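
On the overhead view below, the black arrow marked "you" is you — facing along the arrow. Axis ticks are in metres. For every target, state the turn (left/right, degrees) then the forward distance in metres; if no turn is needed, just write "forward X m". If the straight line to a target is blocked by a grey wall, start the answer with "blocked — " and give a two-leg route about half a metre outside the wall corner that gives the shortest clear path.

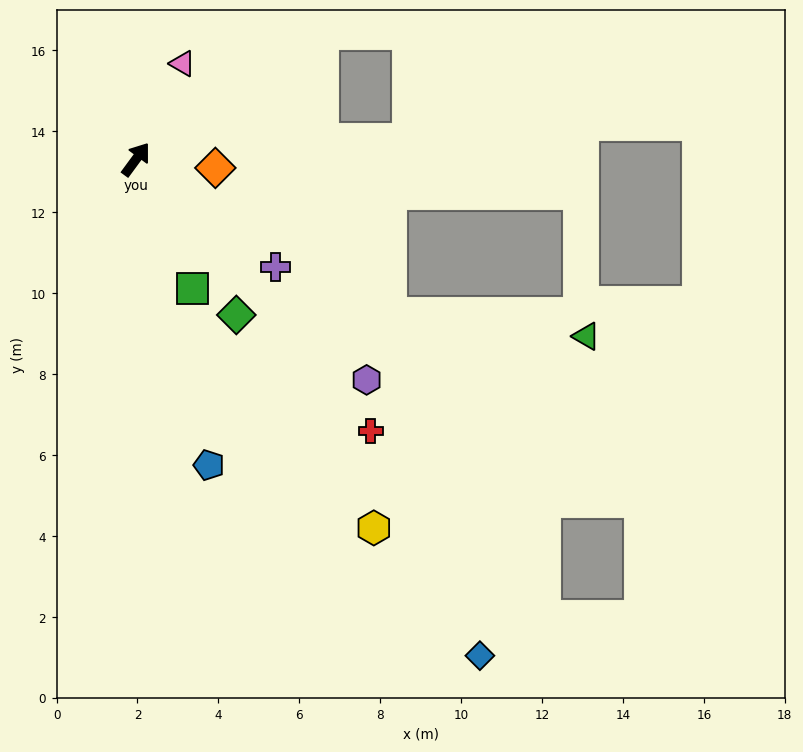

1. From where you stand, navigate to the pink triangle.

turn left 10°, forward 2.6 m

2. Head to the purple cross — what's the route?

turn right 91°, forward 4.4 m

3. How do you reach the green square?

turn right 120°, forward 3.5 m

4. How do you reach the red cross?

turn right 103°, forward 8.9 m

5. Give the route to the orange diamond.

turn right 60°, forward 2.0 m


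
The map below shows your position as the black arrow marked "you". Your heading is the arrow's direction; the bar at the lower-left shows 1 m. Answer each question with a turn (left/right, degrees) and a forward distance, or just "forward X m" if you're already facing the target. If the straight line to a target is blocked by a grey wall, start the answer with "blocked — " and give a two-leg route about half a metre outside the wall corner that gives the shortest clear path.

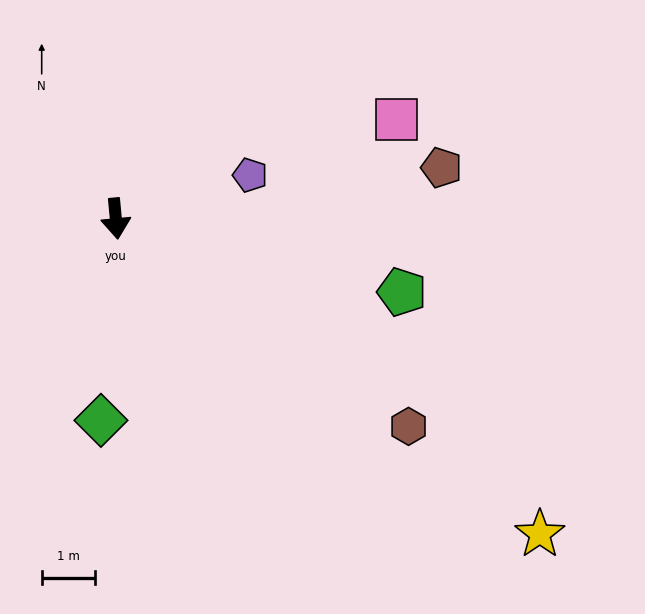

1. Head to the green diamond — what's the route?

turn right 10°, forward 3.8 m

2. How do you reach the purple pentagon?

turn left 103°, forward 2.6 m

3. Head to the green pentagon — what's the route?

turn left 70°, forward 5.5 m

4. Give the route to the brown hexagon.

turn left 49°, forward 6.7 m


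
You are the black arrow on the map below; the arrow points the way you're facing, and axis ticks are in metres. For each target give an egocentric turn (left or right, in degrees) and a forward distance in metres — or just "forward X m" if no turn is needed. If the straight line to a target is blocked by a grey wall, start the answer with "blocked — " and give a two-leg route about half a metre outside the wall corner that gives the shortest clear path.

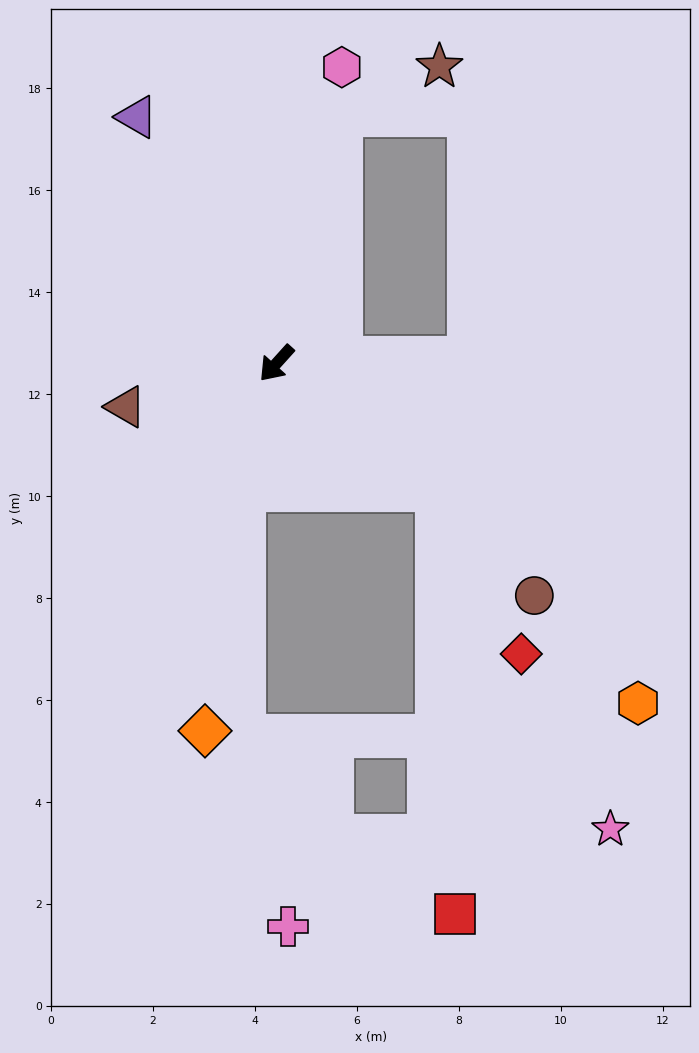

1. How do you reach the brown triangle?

turn right 32°, forward 3.1 m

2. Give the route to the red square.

blocked — turn left 94°, forward 4.0 m, then turn right 49°, forward 8.3 m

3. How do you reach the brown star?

blocked — turn right 153°, forward 5.0 m, then turn right 49°, forward 2.1 m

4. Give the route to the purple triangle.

turn right 108°, forward 5.6 m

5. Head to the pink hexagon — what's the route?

turn right 150°, forward 6.0 m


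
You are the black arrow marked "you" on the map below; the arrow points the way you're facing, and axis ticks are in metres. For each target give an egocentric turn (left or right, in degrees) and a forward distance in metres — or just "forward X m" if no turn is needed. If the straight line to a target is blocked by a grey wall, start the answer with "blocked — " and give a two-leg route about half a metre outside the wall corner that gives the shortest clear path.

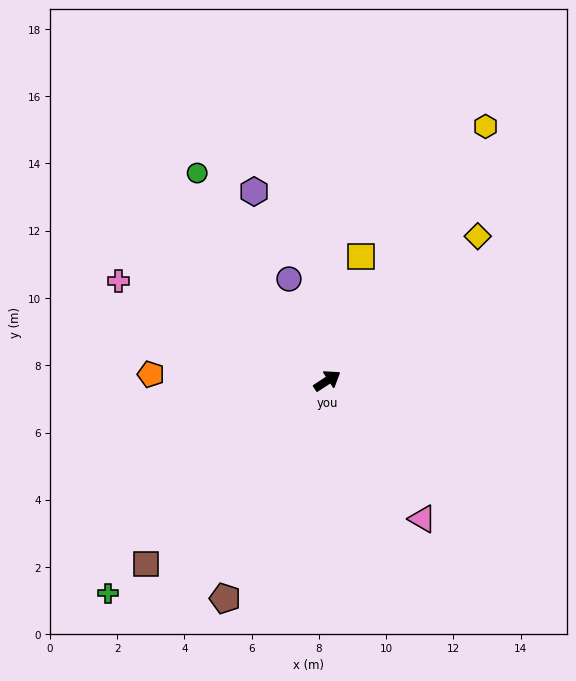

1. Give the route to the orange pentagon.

turn left 145°, forward 5.2 m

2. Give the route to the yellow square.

turn left 42°, forward 3.8 m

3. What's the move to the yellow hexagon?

turn left 25°, forward 8.9 m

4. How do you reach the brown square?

turn right 168°, forward 7.7 m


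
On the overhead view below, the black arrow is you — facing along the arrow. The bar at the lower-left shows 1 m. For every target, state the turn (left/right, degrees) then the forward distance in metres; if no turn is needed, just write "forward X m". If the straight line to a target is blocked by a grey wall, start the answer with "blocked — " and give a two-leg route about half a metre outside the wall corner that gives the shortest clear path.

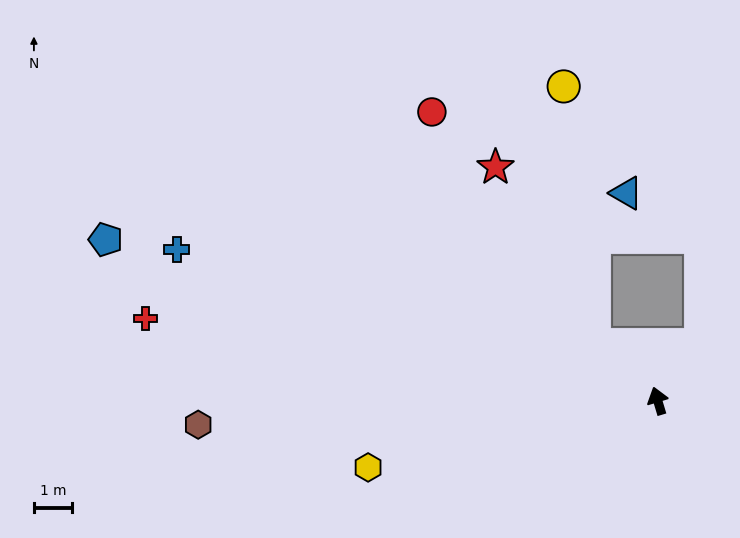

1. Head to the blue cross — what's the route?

turn left 56°, forward 13.2 m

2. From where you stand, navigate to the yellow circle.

blocked — turn left 31°, forward 2.2 m, then turn right 41°, forward 6.8 m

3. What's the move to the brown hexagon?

turn left 76°, forward 12.1 m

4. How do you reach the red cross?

turn left 64°, forward 13.6 m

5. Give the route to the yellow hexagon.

turn left 86°, forward 7.8 m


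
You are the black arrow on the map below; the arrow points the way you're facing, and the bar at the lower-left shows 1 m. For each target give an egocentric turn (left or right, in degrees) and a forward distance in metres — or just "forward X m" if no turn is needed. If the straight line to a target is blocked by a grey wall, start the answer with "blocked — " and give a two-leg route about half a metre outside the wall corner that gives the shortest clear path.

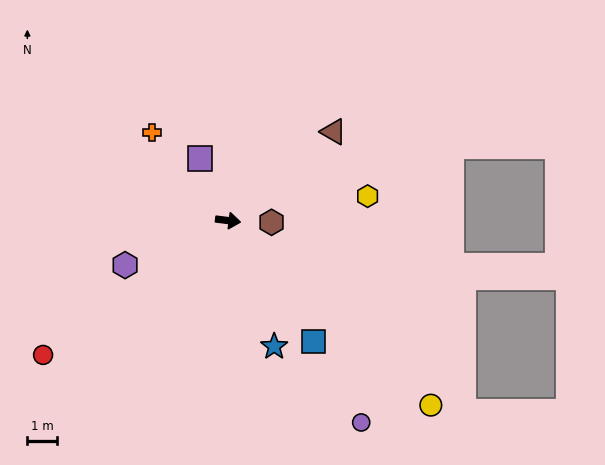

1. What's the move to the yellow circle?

turn right 35°, forward 9.2 m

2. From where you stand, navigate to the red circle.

turn right 137°, forward 7.7 m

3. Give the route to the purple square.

turn left 121°, forward 2.3 m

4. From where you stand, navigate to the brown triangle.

turn left 47°, forward 4.6 m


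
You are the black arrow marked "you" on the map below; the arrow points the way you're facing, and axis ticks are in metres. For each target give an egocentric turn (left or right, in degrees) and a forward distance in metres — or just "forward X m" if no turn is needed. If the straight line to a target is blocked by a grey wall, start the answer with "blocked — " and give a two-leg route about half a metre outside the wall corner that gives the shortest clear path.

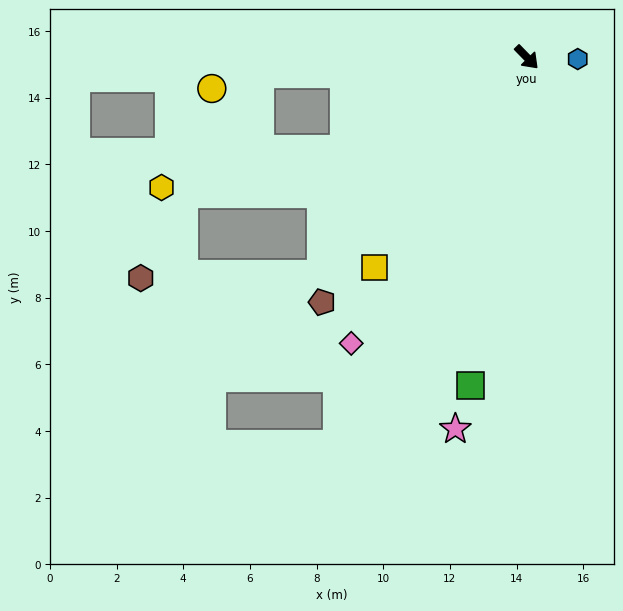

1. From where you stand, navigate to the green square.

turn right 54°, forward 10.0 m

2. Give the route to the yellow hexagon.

blocked — turn right 108°, forward 6.1 m, then turn right 14°, forward 5.6 m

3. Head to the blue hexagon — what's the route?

turn left 44°, forward 1.5 m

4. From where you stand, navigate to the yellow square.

turn right 80°, forward 7.8 m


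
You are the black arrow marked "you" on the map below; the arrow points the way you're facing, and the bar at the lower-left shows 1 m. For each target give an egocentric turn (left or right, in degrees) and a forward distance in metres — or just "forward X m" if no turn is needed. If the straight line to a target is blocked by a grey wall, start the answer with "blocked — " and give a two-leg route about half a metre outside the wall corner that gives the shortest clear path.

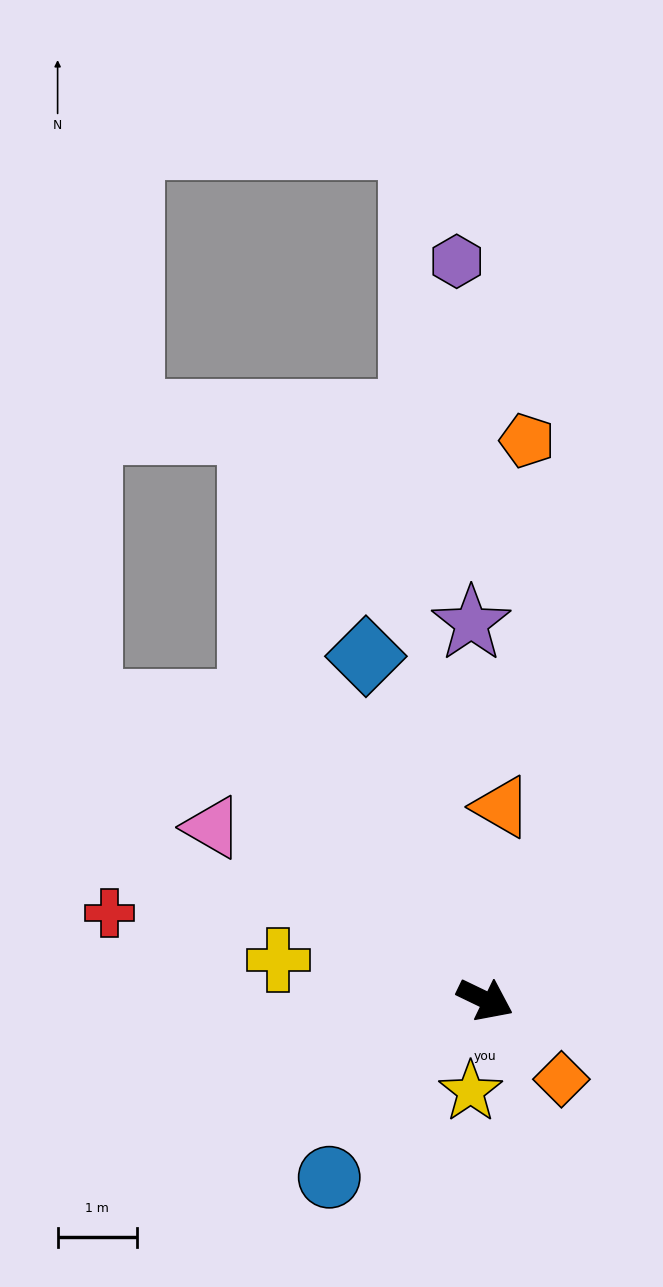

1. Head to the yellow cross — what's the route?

turn right 165°, forward 2.6 m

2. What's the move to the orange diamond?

turn right 20°, forward 1.4 m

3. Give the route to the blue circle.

turn right 106°, forward 3.0 m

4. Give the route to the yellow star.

turn right 73°, forward 1.2 m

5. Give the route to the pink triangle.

turn left 173°, forward 4.1 m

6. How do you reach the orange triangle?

turn left 111°, forward 2.4 m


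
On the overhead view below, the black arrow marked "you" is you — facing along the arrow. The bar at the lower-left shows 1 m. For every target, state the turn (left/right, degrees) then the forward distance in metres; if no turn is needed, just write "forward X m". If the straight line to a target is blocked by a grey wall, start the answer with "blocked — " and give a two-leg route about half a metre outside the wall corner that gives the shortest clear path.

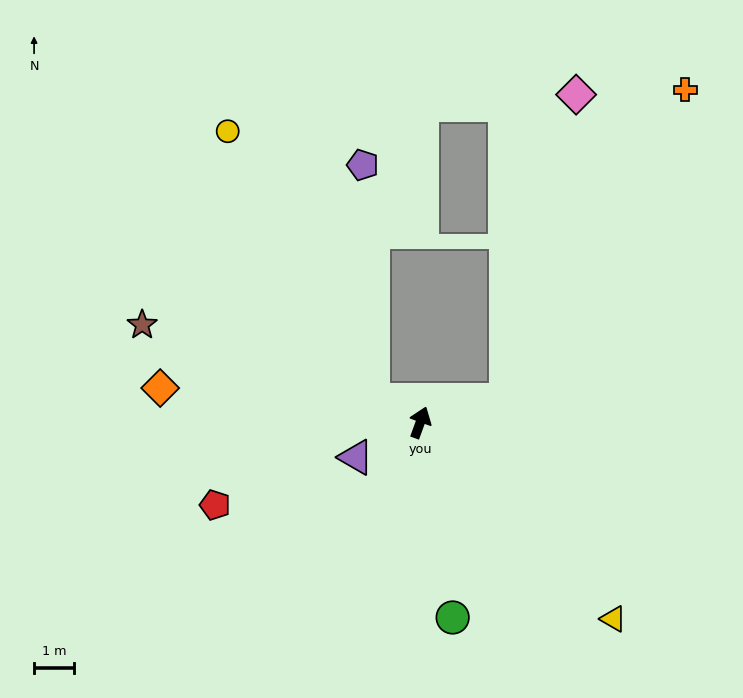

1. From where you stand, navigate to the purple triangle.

turn left 138°, forward 1.8 m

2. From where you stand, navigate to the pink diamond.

blocked — turn right 55°, forward 2.2 m, then turn left 62°, forward 7.9 m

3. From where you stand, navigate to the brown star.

turn left 91°, forward 7.4 m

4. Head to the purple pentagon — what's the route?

blocked — turn left 85°, forward 1.3 m, then turn right 62°, forward 5.9 m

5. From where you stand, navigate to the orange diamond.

turn left 102°, forward 6.6 m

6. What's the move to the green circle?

turn right 151°, forward 5.0 m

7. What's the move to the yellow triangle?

turn right 115°, forward 6.9 m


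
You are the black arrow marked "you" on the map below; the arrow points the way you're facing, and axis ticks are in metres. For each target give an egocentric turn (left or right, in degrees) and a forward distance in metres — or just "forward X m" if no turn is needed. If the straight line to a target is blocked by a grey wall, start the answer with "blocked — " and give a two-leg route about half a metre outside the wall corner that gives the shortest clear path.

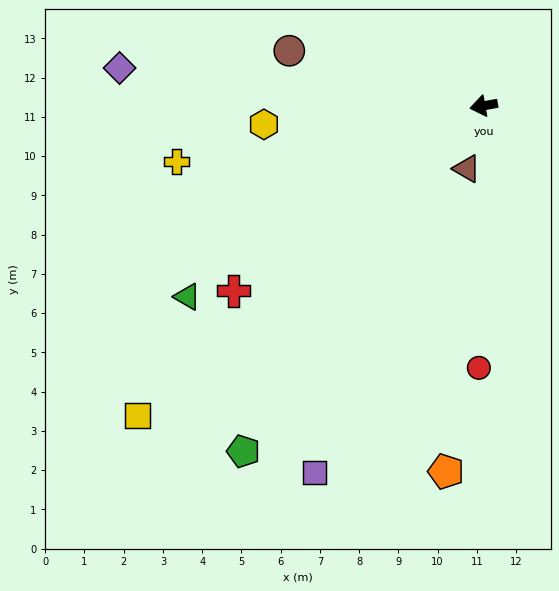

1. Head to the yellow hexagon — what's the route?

turn right 5°, forward 5.6 m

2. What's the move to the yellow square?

turn left 32°, forward 11.8 m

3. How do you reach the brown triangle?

turn left 65°, forward 1.7 m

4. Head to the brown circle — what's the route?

turn right 26°, forward 5.1 m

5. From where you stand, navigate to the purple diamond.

turn right 16°, forward 9.3 m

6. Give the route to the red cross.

turn left 26°, forward 7.9 m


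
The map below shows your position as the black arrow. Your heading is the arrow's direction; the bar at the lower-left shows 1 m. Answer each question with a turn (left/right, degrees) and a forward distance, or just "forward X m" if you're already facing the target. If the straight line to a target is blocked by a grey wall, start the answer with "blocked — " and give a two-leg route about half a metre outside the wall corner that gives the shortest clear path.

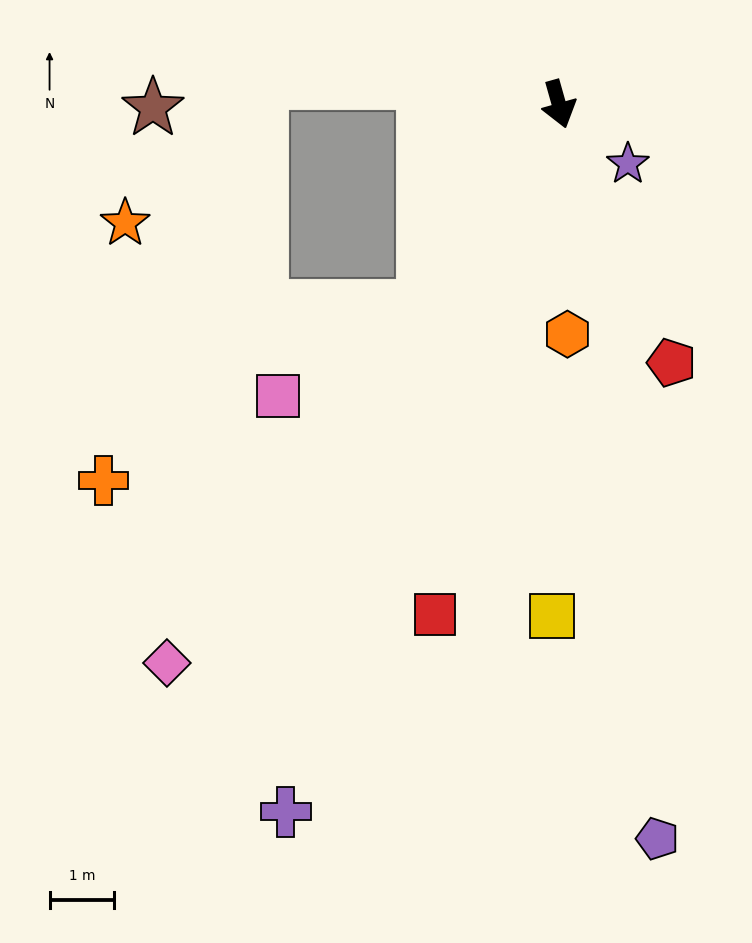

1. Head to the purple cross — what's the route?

turn right 37°, forward 11.8 m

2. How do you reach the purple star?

turn left 33°, forward 1.4 m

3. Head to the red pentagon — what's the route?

turn left 8°, forward 4.4 m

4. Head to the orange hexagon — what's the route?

turn right 14°, forward 3.6 m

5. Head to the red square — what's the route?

turn right 29°, forward 8.2 m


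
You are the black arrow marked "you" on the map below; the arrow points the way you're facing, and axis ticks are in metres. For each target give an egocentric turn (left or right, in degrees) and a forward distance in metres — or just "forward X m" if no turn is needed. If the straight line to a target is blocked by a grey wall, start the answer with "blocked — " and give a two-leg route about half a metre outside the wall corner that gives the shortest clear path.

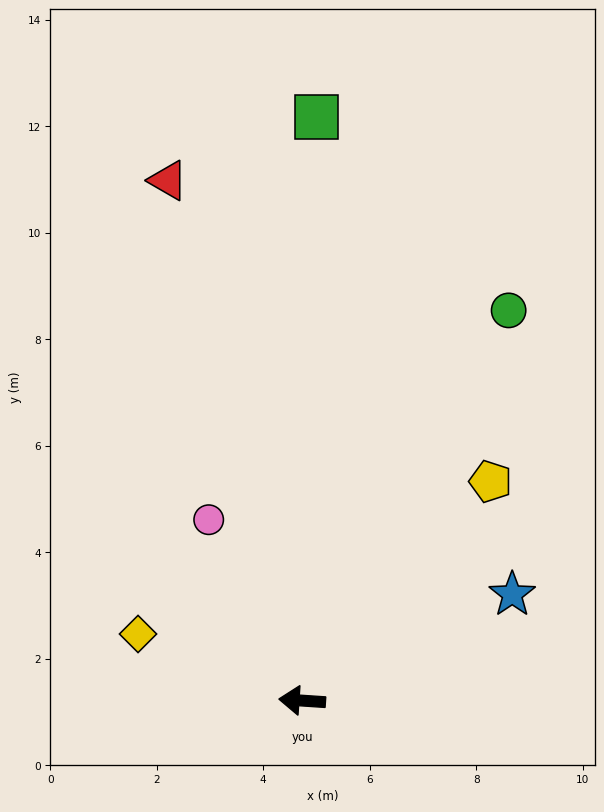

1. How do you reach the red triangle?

turn right 72°, forward 10.1 m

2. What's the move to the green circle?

turn right 114°, forward 8.3 m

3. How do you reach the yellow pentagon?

turn right 127°, forward 5.4 m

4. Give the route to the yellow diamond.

turn right 18°, forward 3.3 m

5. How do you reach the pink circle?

turn right 59°, forward 3.8 m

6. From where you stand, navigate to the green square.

turn right 88°, forward 11.0 m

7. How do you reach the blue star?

turn right 149°, forward 4.4 m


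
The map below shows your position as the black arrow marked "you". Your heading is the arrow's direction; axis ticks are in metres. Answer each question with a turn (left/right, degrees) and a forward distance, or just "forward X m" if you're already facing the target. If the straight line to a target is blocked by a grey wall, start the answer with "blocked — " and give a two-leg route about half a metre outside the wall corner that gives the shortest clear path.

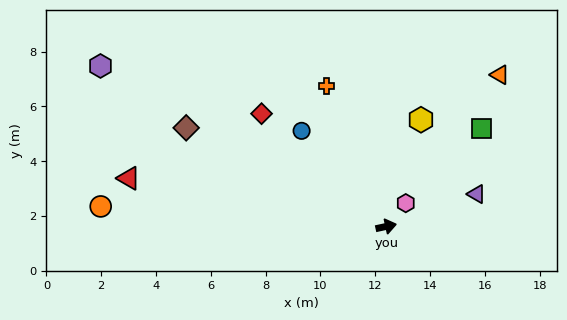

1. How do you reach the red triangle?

turn left 157°, forward 9.6 m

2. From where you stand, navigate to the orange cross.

turn left 101°, forward 5.6 m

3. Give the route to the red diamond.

turn left 126°, forward 6.1 m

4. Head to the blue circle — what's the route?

turn left 119°, forward 4.7 m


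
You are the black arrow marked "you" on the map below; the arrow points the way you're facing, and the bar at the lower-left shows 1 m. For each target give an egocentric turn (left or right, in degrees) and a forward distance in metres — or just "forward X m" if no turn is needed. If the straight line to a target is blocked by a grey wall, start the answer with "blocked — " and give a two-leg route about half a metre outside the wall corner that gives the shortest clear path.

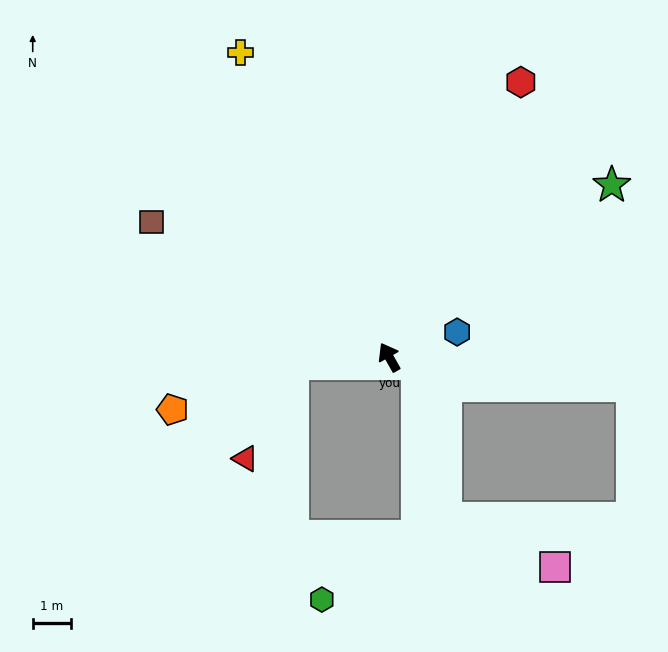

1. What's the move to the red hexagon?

turn right 55°, forward 7.9 m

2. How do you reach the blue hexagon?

turn right 99°, forward 1.9 m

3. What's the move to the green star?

turn right 82°, forward 7.3 m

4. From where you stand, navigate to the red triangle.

blocked — turn left 64°, forward 2.5 m, then turn left 60°, forward 2.7 m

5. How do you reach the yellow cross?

turn right 3°, forward 8.8 m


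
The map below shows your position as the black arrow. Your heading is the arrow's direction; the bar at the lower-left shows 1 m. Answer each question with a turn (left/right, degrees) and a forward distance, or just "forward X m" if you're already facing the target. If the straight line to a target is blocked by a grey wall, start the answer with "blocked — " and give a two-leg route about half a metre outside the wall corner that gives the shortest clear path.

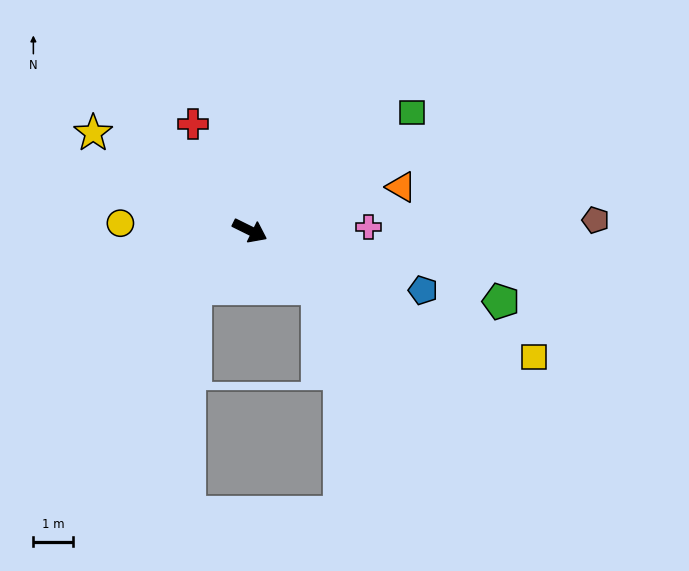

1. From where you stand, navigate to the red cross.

turn left 145°, forward 3.0 m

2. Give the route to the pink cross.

turn left 28°, forward 3.0 m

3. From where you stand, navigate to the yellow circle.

turn right 157°, forward 3.2 m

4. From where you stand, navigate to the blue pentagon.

turn left 7°, forward 4.6 m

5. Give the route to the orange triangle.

turn left 42°, forward 3.9 m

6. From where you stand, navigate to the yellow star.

turn left 174°, forward 4.6 m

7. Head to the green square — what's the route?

turn left 62°, forward 5.0 m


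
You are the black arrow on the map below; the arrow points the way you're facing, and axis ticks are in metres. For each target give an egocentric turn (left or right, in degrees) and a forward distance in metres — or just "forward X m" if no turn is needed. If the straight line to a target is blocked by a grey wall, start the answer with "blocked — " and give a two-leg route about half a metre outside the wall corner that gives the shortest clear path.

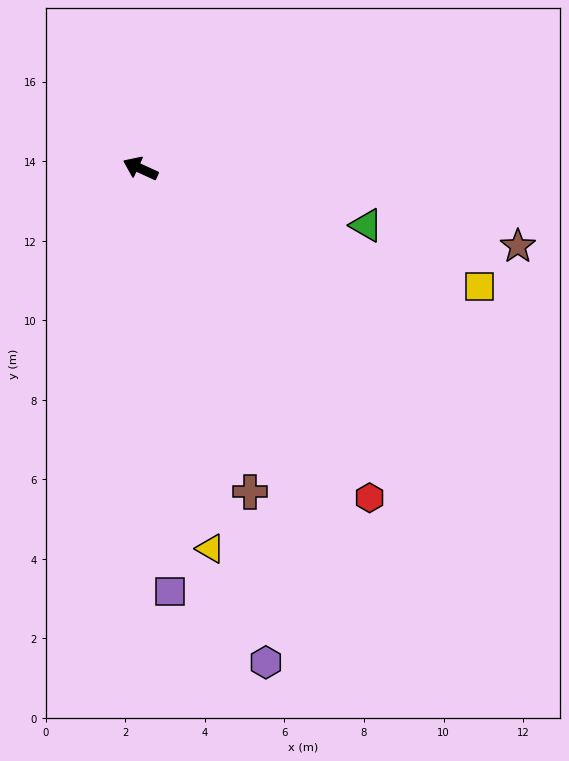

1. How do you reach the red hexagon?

turn left 149°, forward 10.1 m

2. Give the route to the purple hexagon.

turn left 129°, forward 12.8 m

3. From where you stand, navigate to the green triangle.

turn right 169°, forward 5.9 m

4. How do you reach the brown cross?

turn left 133°, forward 8.6 m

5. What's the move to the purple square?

turn left 119°, forward 10.7 m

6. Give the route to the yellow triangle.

turn left 125°, forward 9.7 m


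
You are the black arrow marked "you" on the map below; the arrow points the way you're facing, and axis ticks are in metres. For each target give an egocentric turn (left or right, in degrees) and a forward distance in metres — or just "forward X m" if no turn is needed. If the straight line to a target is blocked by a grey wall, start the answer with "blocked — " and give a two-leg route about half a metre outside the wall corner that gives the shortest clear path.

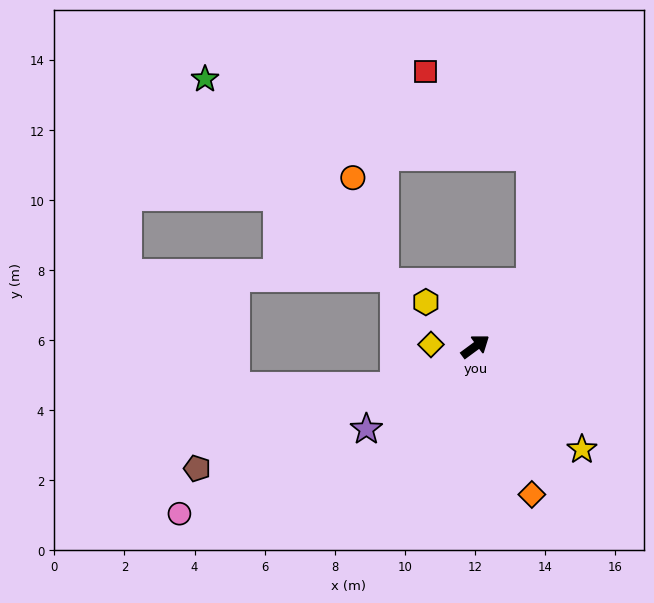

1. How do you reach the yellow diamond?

turn left 141°, forward 1.3 m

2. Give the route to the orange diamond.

turn right 106°, forward 4.5 m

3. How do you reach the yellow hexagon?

turn left 102°, forward 1.9 m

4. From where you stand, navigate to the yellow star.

turn right 80°, forward 4.2 m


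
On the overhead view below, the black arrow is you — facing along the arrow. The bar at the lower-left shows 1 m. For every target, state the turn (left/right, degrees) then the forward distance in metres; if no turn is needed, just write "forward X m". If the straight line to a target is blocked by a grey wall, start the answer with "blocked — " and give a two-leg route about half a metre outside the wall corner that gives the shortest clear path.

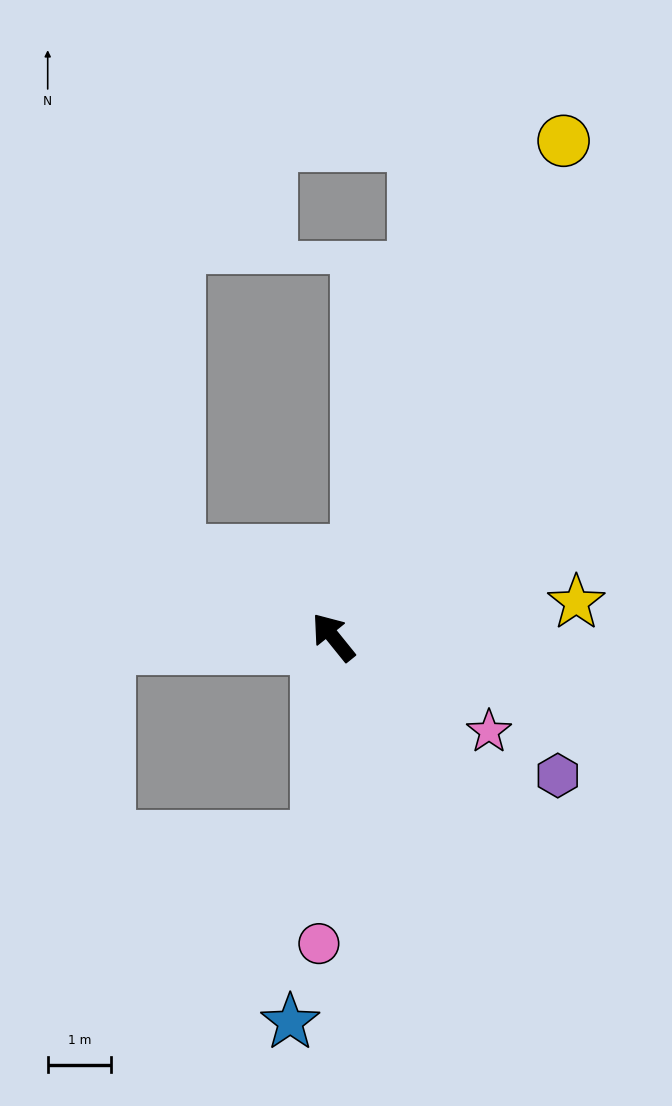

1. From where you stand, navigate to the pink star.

turn right 160°, forward 2.9 m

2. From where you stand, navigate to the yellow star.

turn right 121°, forward 3.9 m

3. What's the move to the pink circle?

turn left 138°, forward 4.8 m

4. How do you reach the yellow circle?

turn right 64°, forward 8.6 m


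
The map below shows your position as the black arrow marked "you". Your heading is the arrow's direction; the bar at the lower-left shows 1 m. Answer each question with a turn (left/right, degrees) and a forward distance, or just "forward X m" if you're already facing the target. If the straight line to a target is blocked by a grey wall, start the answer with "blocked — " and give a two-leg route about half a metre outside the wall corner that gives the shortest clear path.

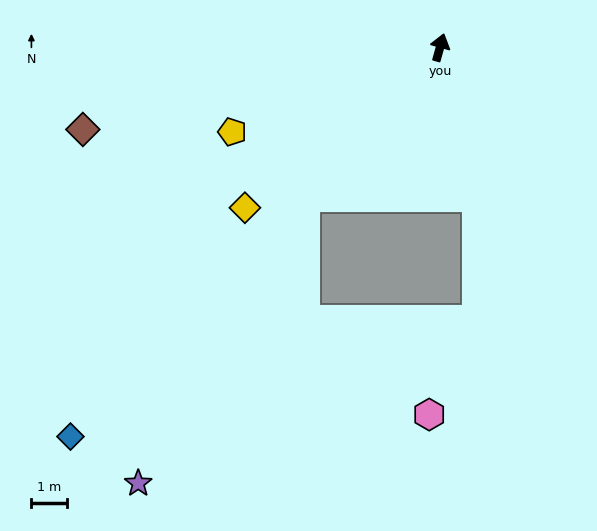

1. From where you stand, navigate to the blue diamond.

turn left 152°, forward 15.1 m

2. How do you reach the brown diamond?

turn left 119°, forward 10.3 m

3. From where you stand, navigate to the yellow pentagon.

turn left 128°, forward 6.3 m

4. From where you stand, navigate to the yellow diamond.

turn left 145°, forward 7.1 m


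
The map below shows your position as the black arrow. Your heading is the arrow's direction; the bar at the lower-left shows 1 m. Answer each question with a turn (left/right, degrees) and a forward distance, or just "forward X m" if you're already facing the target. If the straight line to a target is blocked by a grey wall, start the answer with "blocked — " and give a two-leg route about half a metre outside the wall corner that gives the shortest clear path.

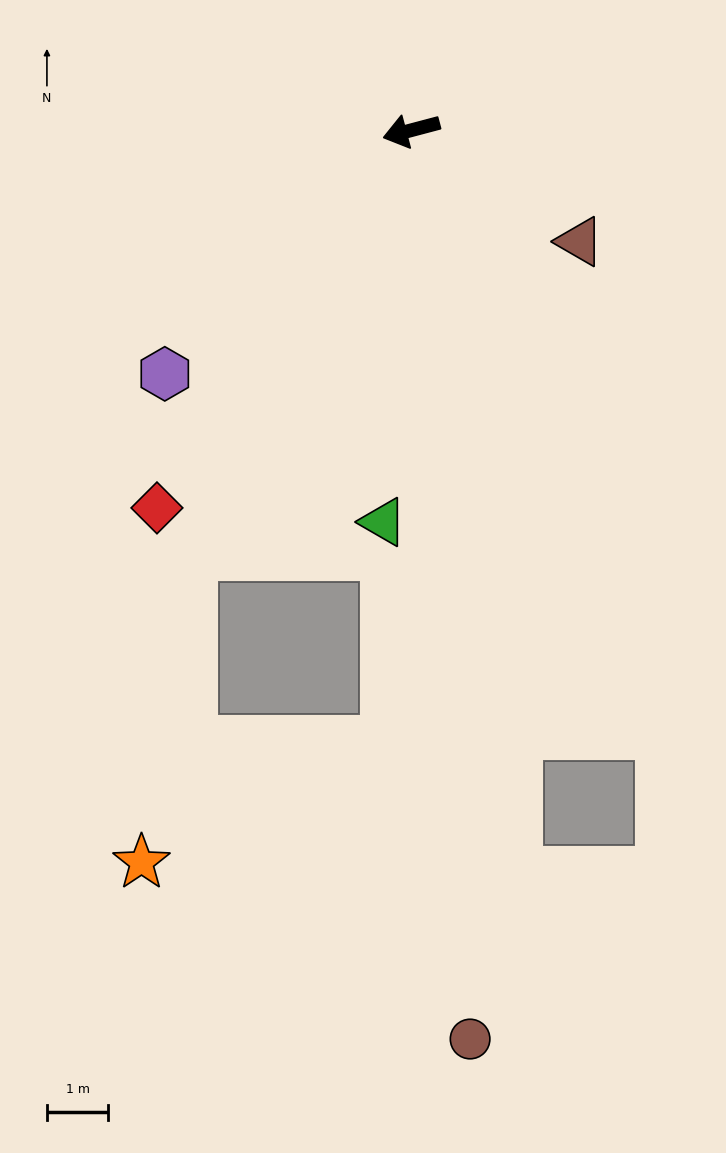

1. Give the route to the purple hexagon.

turn left 30°, forward 5.6 m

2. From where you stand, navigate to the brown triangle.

turn left 132°, forward 3.3 m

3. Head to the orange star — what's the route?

blocked — turn left 48°, forward 7.8 m, then turn left 18°, forward 5.1 m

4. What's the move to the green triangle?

turn left 71°, forward 6.4 m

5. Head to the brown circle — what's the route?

turn left 79°, forward 14.8 m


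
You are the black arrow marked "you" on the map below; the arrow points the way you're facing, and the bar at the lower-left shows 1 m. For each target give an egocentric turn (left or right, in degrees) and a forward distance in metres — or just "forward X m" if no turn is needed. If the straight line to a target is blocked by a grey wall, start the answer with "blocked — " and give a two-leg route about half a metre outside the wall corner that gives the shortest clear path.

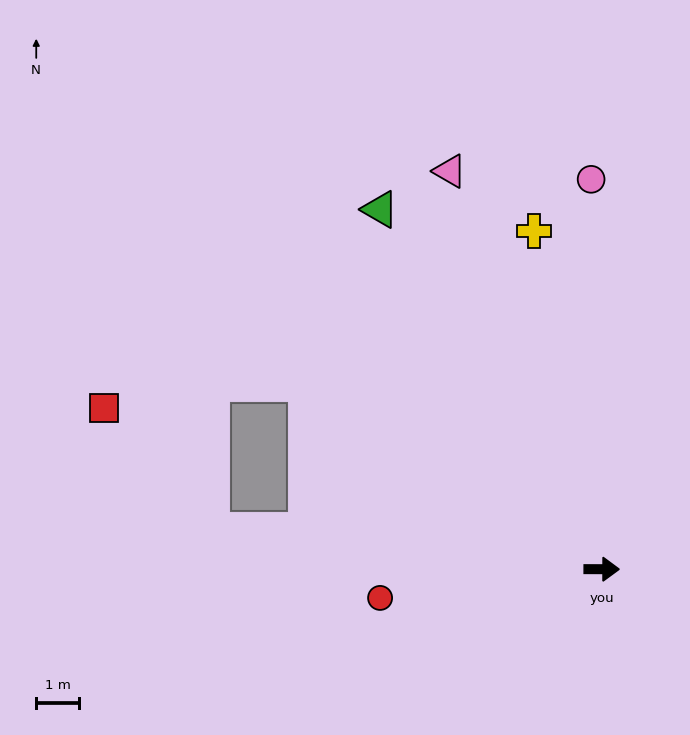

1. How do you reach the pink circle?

turn left 92°, forward 9.2 m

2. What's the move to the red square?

blocked — turn left 174°, forward 9.2 m, then turn right 42°, forward 3.8 m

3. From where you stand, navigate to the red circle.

turn right 172°, forward 5.3 m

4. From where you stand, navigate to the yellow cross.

turn left 101°, forward 8.1 m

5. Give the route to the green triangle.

turn left 122°, forward 9.9 m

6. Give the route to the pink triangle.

turn left 111°, forward 10.0 m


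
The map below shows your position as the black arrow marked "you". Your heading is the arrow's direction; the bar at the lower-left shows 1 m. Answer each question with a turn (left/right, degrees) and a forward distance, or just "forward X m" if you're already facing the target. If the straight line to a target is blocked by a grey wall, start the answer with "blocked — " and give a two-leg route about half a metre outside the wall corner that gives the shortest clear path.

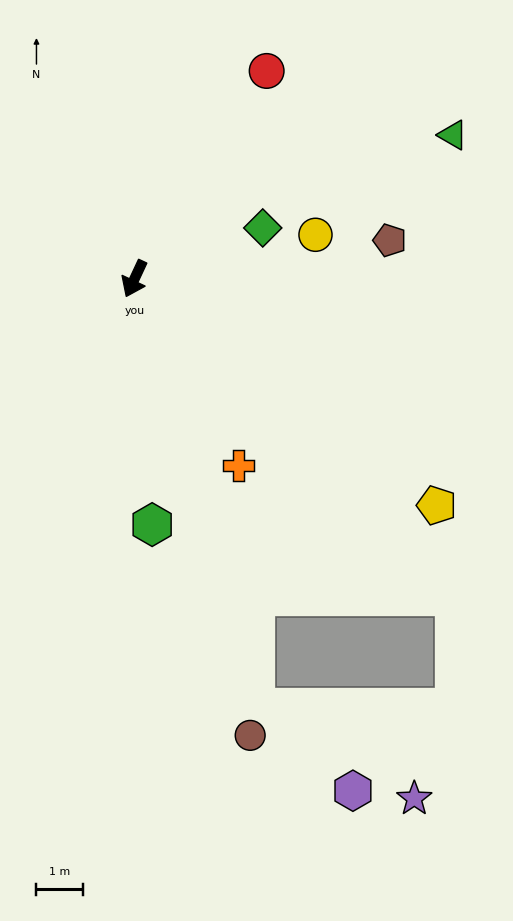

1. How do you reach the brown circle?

turn left 39°, forward 10.2 m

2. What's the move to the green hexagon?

turn left 29°, forward 5.3 m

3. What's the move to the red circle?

turn left 173°, forward 5.3 m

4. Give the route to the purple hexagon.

blocked — turn left 41°, forward 9.7 m, then turn left 33°, forward 2.8 m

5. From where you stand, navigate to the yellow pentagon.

turn left 78°, forward 8.2 m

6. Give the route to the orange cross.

turn left 54°, forward 4.6 m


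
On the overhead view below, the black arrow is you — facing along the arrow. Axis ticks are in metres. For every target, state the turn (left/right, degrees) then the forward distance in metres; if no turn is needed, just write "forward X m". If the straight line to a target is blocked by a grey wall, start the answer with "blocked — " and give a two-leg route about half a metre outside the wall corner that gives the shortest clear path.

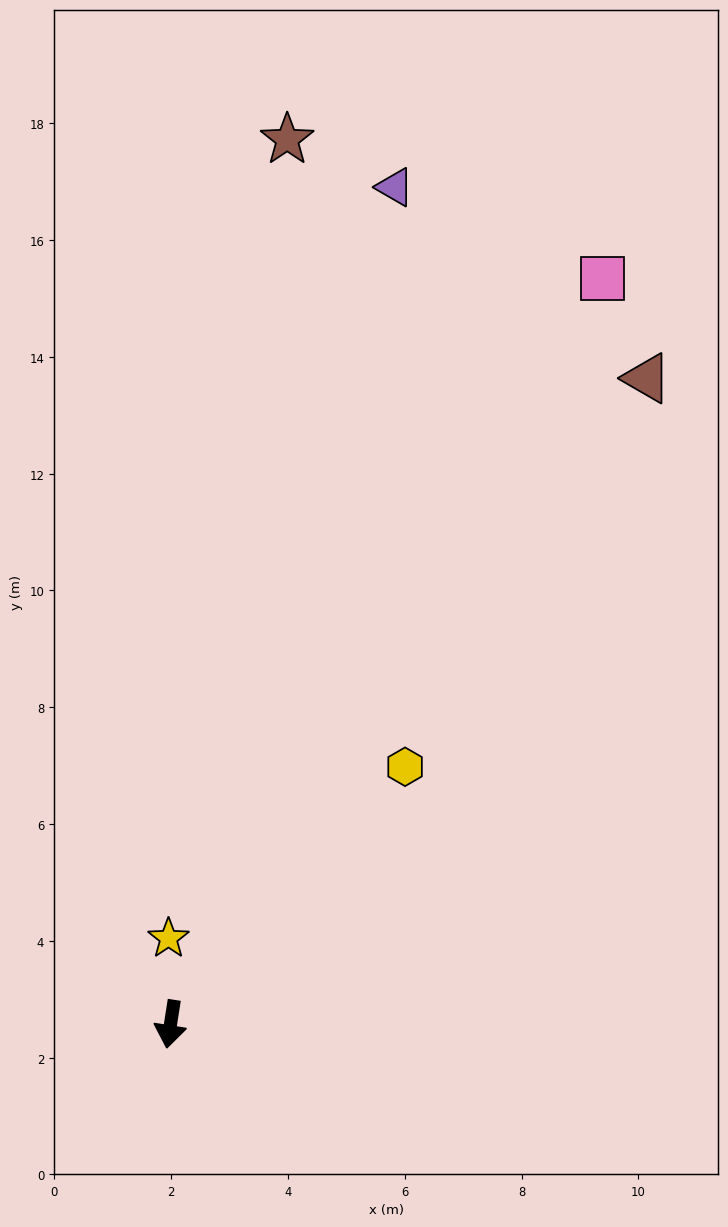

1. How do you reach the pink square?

turn left 159°, forward 14.8 m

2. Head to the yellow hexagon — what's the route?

turn left 147°, forward 6.0 m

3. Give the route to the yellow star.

turn right 170°, forward 1.5 m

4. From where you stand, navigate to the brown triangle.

turn left 152°, forward 13.7 m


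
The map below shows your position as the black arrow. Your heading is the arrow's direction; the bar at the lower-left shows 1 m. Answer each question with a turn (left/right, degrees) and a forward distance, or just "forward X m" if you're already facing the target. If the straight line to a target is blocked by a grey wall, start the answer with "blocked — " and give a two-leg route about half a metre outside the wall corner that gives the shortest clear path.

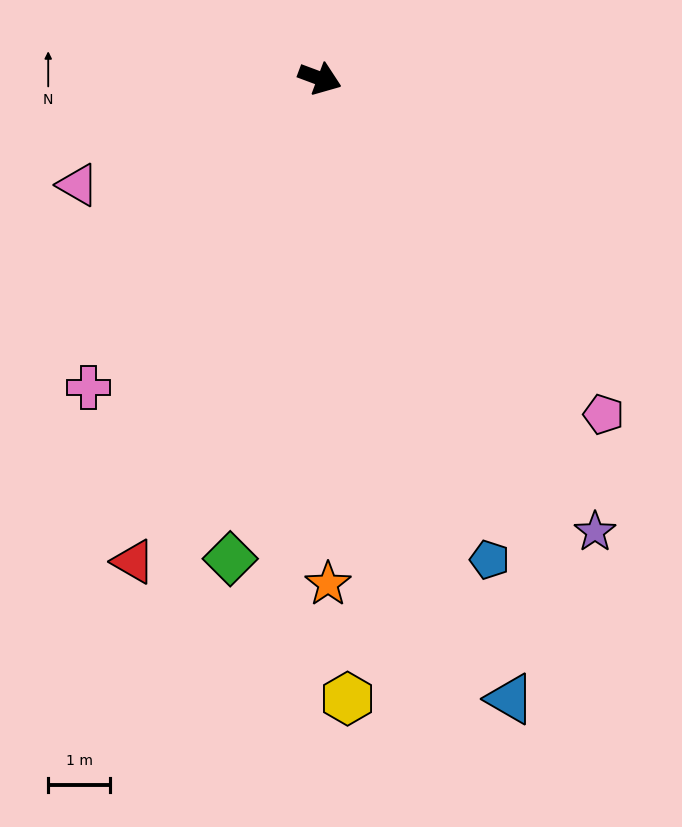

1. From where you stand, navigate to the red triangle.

turn right 91°, forward 8.4 m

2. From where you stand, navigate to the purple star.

turn right 38°, forward 8.6 m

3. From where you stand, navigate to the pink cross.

turn right 106°, forward 6.3 m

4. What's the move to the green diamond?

turn right 80°, forward 7.9 m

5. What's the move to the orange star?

turn right 69°, forward 8.2 m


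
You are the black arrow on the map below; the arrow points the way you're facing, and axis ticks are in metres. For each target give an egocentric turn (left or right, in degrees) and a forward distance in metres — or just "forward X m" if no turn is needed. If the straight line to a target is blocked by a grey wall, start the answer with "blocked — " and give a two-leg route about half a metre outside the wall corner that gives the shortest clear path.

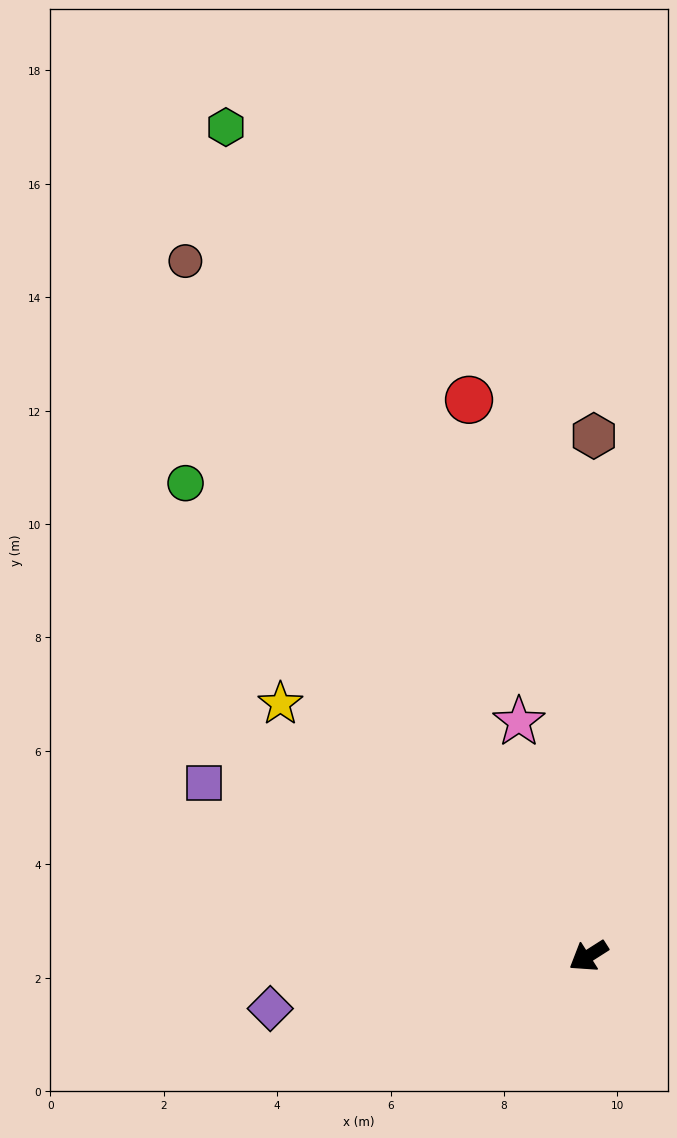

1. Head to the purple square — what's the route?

turn right 57°, forward 7.4 m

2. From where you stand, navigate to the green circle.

turn right 82°, forward 11.0 m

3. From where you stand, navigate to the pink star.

turn right 106°, forward 4.3 m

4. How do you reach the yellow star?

turn right 72°, forward 7.0 m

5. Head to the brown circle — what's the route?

turn right 92°, forward 14.2 m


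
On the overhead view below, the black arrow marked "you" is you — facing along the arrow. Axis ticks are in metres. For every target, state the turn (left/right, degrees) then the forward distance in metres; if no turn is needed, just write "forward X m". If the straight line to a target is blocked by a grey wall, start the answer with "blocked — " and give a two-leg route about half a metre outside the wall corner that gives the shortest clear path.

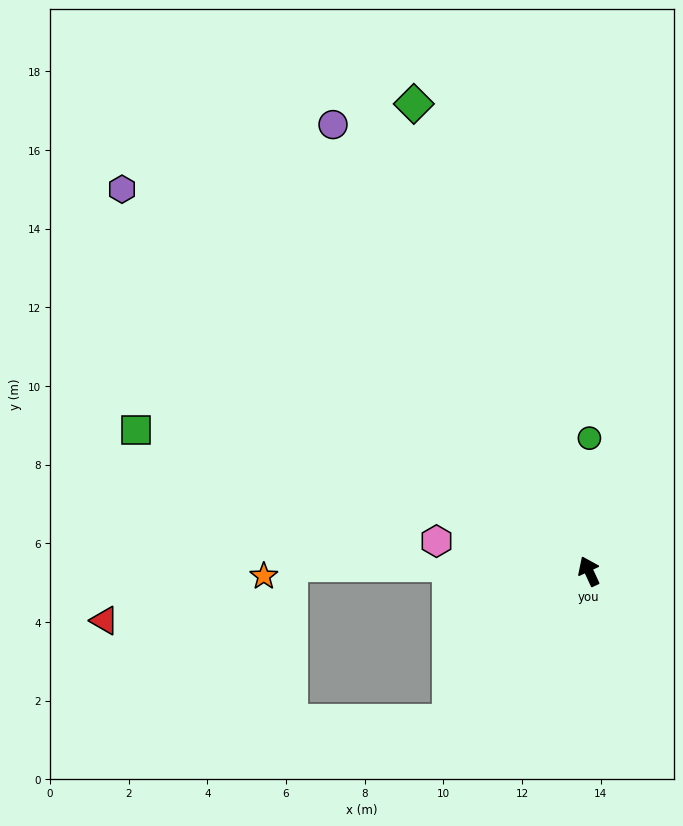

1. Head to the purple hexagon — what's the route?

turn left 26°, forward 15.3 m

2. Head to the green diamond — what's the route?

turn right 4°, forward 12.7 m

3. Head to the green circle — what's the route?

turn right 25°, forward 3.4 m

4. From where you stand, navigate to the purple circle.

turn left 5°, forward 13.1 m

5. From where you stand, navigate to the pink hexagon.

turn left 54°, forward 3.9 m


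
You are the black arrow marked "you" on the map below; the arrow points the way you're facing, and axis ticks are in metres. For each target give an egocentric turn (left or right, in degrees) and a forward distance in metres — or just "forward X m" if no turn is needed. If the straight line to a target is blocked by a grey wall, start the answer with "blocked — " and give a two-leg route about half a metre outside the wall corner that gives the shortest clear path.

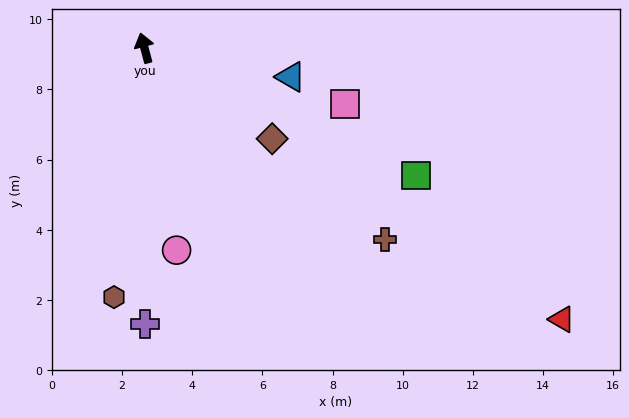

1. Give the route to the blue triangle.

turn right 116°, forward 4.3 m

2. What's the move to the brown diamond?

turn right 140°, forward 4.5 m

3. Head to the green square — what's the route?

turn right 130°, forward 8.6 m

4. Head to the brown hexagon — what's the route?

turn left 158°, forward 7.2 m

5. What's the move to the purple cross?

turn left 165°, forward 7.9 m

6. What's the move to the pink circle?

turn left 174°, forward 5.8 m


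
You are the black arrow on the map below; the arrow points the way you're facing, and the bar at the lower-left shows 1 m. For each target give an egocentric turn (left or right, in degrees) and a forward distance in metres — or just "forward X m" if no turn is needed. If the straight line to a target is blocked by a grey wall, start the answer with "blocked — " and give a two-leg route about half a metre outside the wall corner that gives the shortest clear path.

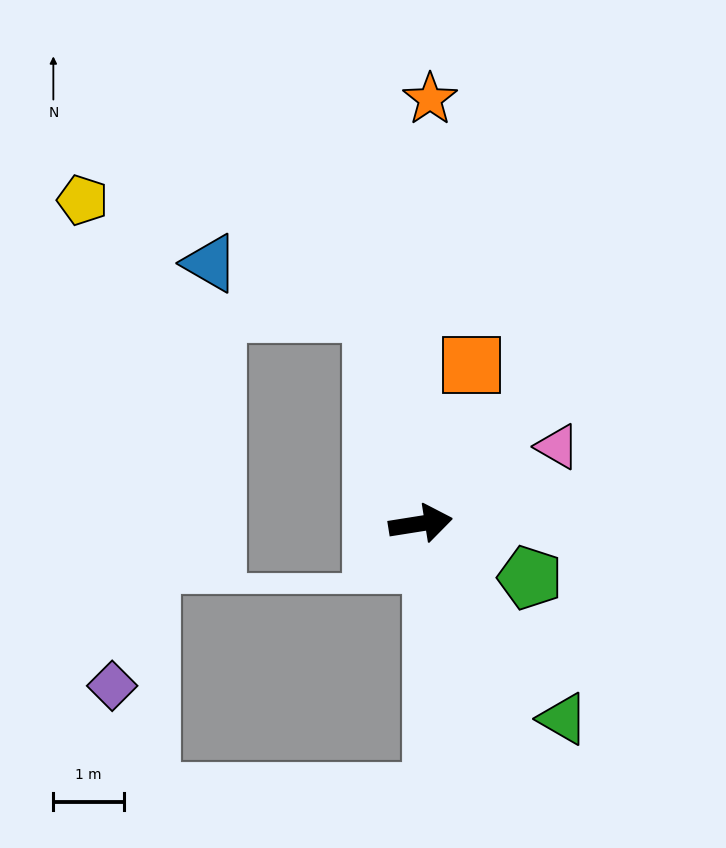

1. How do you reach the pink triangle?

turn left 20°, forward 2.2 m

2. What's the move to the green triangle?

turn right 63°, forward 3.4 m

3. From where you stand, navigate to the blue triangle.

blocked — turn left 94°, forward 3.1 m, then turn left 60°, forward 2.4 m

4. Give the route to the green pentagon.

turn right 35°, forward 1.7 m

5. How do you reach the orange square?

turn left 63°, forward 2.4 m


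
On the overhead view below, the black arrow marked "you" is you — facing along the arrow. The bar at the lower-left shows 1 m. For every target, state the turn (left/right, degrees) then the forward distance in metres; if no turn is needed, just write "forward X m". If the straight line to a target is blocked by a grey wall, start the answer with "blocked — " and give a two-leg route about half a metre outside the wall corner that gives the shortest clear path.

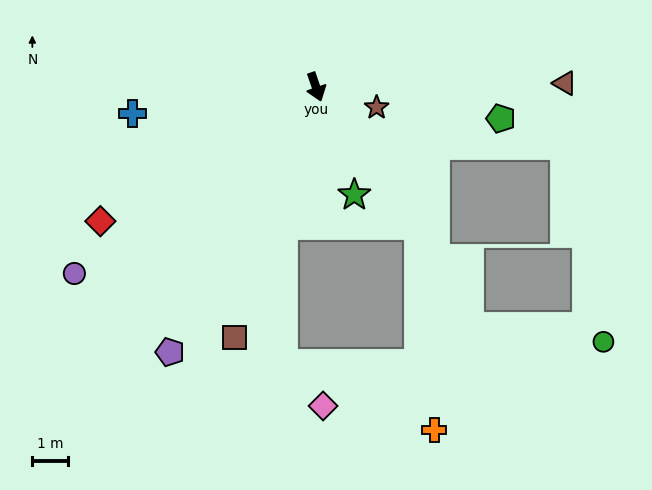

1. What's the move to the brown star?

turn left 52°, forward 1.8 m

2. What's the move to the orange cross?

blocked — turn left 18°, forward 4.9 m, then turn right 33°, forward 5.8 m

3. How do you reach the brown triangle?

turn left 72°, forward 7.0 m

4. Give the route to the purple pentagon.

turn right 48°, forward 8.5 m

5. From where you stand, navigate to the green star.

forward 3.2 m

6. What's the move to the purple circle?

turn right 71°, forward 8.6 m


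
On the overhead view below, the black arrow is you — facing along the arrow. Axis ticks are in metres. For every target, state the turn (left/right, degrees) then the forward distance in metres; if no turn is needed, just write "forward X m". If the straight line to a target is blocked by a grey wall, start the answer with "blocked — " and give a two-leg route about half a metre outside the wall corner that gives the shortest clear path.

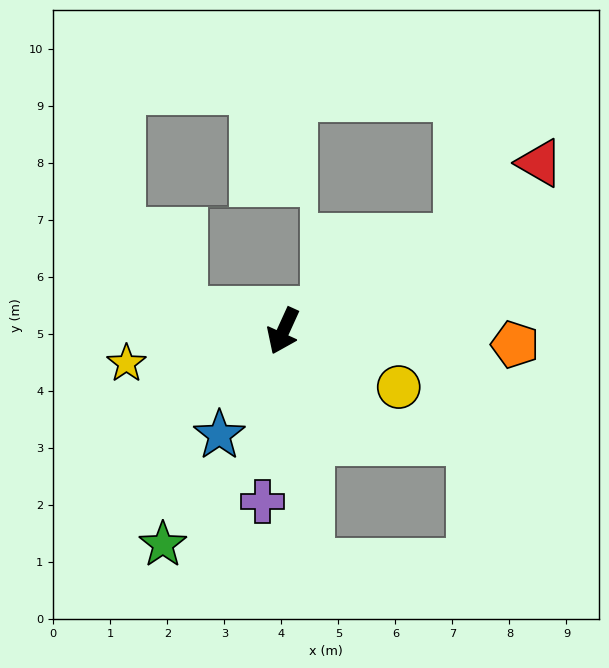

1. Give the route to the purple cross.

turn left 18°, forward 3.0 m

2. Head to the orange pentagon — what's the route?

turn left 111°, forward 4.1 m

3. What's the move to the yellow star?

turn right 54°, forward 2.8 m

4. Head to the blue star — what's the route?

turn right 7°, forward 2.1 m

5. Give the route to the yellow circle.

turn left 89°, forward 2.3 m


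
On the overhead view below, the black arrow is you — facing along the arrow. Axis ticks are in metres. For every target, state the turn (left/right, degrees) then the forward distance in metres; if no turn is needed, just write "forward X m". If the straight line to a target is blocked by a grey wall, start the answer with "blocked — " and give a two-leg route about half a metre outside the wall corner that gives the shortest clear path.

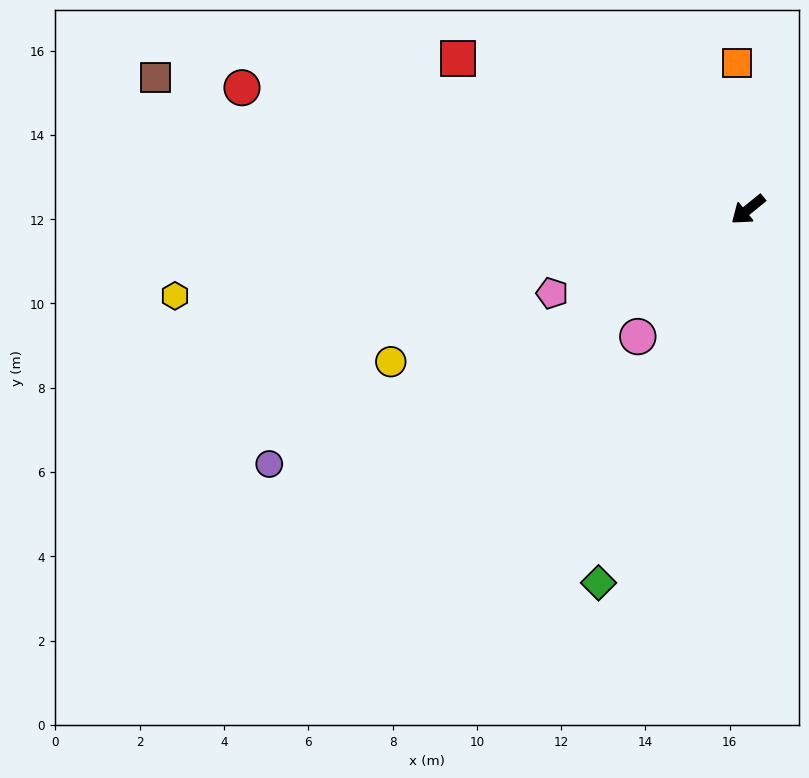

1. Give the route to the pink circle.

turn left 10°, forward 4.0 m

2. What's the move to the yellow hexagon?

turn right 30°, forward 13.8 m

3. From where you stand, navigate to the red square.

turn right 66°, forward 7.8 m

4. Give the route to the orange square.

turn right 125°, forward 3.5 m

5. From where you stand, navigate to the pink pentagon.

turn right 16°, forward 5.1 m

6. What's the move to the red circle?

turn right 53°, forward 12.4 m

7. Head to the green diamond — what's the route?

turn left 29°, forward 9.5 m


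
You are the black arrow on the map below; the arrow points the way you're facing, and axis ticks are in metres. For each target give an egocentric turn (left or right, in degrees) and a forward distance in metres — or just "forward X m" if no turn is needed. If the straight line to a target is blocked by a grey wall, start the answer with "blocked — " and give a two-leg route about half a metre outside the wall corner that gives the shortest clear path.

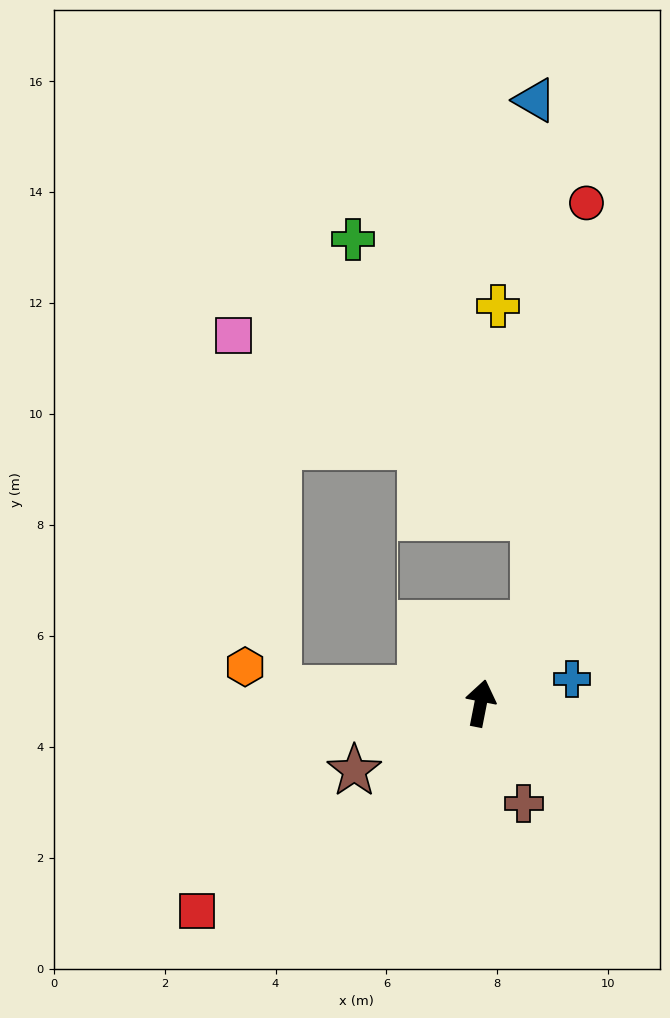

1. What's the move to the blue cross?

turn right 64°, forward 1.7 m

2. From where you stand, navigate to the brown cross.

turn right 146°, forward 2.0 m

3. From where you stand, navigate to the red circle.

blocked — turn right 23°, forward 1.7 m, then turn left 27°, forward 7.6 m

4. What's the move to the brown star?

turn left 129°, forward 2.6 m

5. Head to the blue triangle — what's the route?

blocked — turn right 23°, forward 1.7 m, then turn left 34°, forward 9.4 m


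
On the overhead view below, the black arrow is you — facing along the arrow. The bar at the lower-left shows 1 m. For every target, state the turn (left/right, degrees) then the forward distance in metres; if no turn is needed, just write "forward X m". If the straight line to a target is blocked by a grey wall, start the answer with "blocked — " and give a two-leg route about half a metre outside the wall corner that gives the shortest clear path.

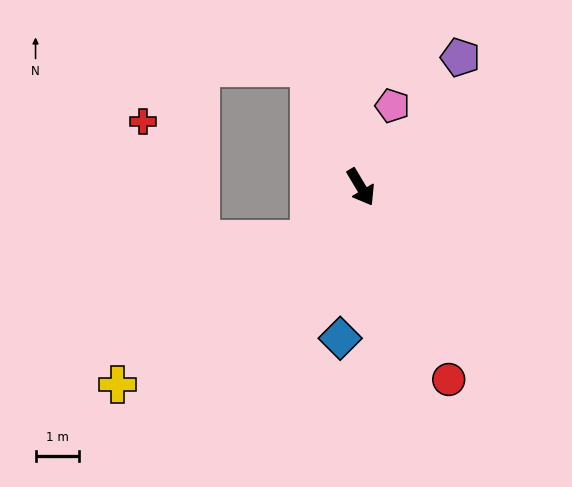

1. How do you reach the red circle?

turn right 6°, forward 4.9 m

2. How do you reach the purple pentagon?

turn left 112°, forward 3.8 m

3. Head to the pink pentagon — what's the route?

turn left 128°, forward 2.0 m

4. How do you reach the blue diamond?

turn right 39°, forward 3.5 m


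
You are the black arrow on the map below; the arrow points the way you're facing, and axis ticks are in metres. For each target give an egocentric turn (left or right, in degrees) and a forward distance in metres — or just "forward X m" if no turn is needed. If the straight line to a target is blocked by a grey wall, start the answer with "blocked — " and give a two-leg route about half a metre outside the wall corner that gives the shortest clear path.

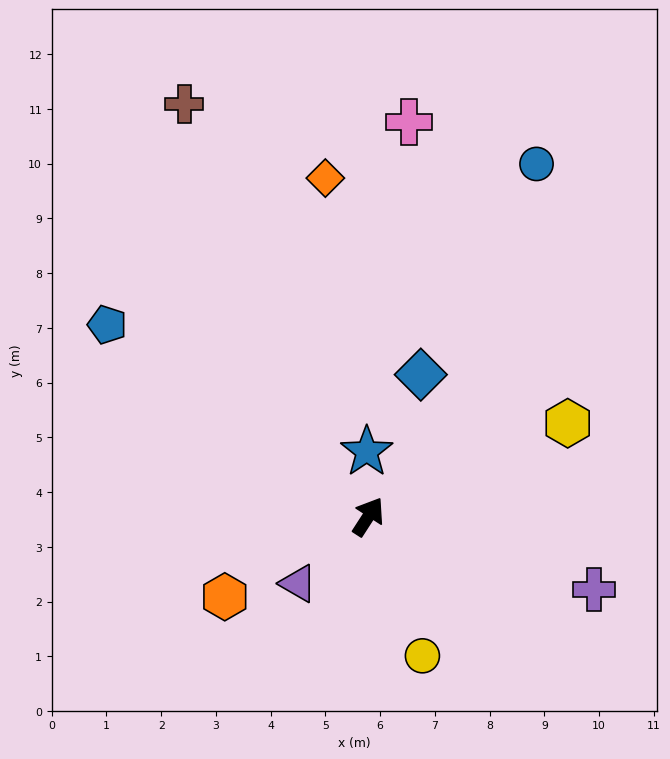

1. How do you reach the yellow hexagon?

turn right 32°, forward 4.0 m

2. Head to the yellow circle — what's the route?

turn right 126°, forward 2.7 m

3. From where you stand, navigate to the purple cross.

turn right 75°, forward 4.3 m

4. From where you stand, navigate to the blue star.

turn left 34°, forward 1.2 m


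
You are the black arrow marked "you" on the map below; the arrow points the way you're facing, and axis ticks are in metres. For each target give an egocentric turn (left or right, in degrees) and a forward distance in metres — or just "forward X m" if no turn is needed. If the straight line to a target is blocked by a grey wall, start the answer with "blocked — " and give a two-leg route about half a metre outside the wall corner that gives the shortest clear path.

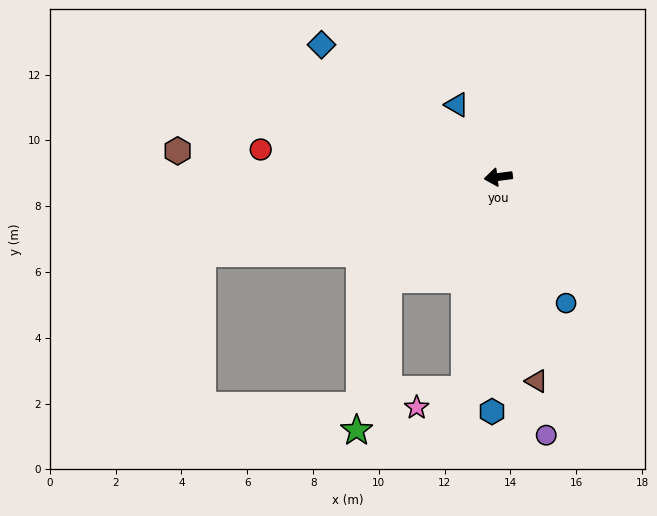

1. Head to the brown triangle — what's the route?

turn left 93°, forward 6.3 m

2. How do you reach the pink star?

blocked — turn left 74°, forward 6.6 m, then turn right 61°, forward 1.5 m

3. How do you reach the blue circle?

turn left 111°, forward 4.4 m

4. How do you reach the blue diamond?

turn right 44°, forward 6.7 m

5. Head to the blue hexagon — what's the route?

turn left 81°, forward 7.1 m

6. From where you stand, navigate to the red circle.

turn right 14°, forward 7.3 m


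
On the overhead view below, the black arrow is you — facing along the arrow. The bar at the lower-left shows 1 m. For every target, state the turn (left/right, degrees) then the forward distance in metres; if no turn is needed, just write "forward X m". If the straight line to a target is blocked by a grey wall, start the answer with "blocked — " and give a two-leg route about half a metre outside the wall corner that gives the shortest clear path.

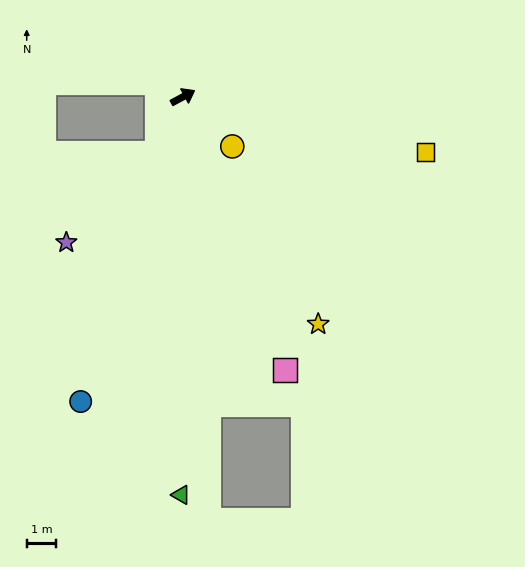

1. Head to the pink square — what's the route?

turn right 98°, forward 9.9 m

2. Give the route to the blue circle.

turn right 137°, forward 10.9 m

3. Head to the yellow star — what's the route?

turn right 88°, forward 9.0 m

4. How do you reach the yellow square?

turn right 41°, forward 8.4 m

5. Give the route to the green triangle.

turn right 119°, forward 13.5 m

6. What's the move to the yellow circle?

turn right 73°, forward 2.4 m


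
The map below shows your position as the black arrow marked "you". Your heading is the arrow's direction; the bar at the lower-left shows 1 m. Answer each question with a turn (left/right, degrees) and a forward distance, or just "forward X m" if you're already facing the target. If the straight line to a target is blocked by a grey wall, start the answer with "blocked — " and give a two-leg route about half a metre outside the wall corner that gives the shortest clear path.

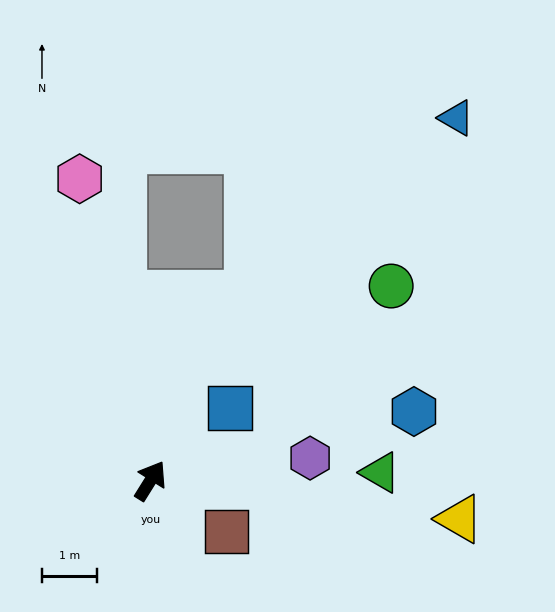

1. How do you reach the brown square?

turn right 92°, forward 1.6 m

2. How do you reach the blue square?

turn right 16°, forward 1.9 m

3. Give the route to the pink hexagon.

turn left 45°, forward 5.6 m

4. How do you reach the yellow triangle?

turn right 65°, forward 5.6 m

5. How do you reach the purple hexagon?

turn right 50°, forward 2.9 m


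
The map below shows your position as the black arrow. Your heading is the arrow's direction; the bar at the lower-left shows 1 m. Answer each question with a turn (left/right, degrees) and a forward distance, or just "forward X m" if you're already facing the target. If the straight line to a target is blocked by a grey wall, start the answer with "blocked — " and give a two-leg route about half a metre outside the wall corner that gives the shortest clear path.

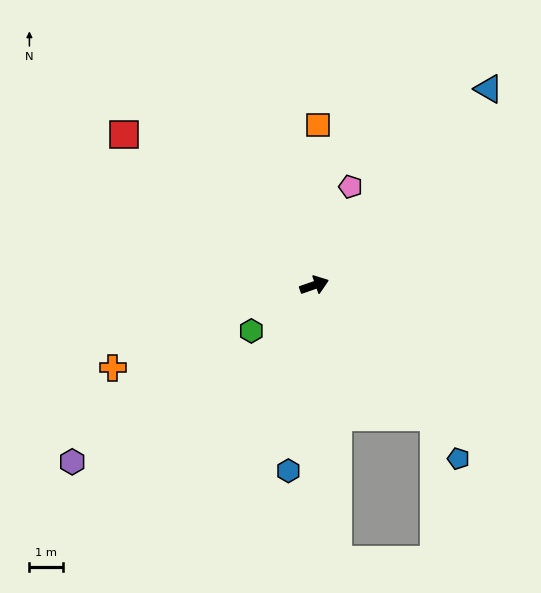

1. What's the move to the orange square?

turn left 70°, forward 4.8 m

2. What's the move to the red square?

turn left 122°, forward 7.2 m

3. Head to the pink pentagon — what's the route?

turn left 51°, forward 3.1 m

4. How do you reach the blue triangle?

turn left 29°, forward 7.8 m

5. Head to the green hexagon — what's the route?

turn right 163°, forward 2.3 m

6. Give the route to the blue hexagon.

turn right 117°, forward 5.6 m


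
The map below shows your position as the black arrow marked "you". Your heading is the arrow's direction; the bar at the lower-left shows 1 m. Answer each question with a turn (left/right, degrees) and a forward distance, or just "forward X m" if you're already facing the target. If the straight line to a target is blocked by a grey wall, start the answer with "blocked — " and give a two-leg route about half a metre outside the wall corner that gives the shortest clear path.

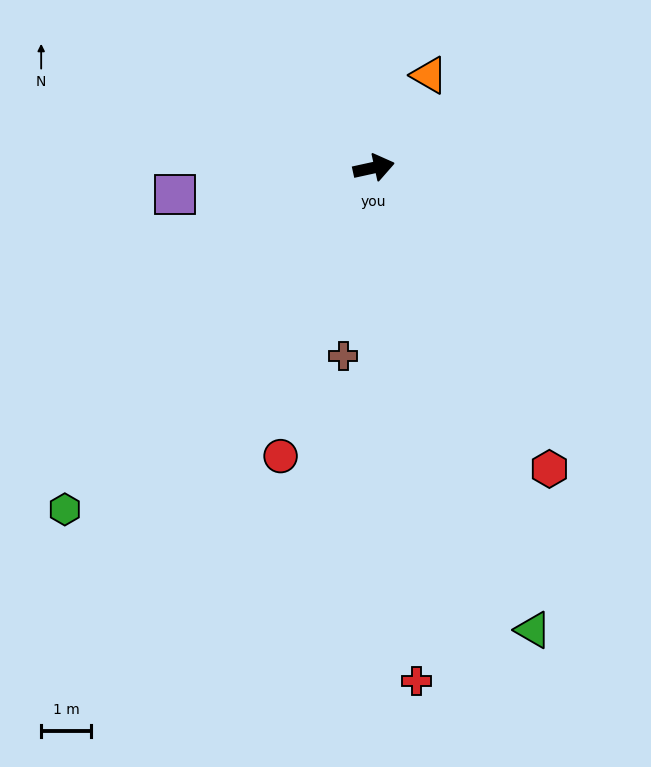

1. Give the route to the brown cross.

turn right 112°, forward 3.8 m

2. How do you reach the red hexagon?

turn right 72°, forward 7.0 m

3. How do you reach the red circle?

turn right 120°, forward 6.1 m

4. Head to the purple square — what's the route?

turn left 175°, forward 4.0 m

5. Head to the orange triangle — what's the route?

turn left 47°, forward 2.1 m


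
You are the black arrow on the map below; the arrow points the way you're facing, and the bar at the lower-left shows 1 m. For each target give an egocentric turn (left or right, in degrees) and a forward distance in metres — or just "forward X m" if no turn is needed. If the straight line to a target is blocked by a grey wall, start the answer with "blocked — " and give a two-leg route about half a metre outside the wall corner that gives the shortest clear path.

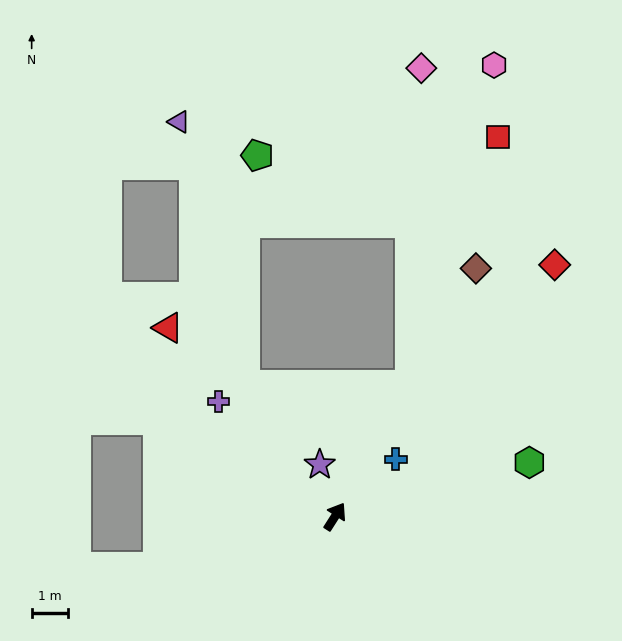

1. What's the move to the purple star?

turn left 49°, forward 1.5 m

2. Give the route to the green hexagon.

turn right 42°, forward 5.5 m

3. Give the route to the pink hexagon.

blocked — turn left 3°, forward 4.2 m, then turn left 15°, forward 9.1 m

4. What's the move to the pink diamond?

blocked — turn left 3°, forward 4.2 m, then turn left 27°, forward 8.7 m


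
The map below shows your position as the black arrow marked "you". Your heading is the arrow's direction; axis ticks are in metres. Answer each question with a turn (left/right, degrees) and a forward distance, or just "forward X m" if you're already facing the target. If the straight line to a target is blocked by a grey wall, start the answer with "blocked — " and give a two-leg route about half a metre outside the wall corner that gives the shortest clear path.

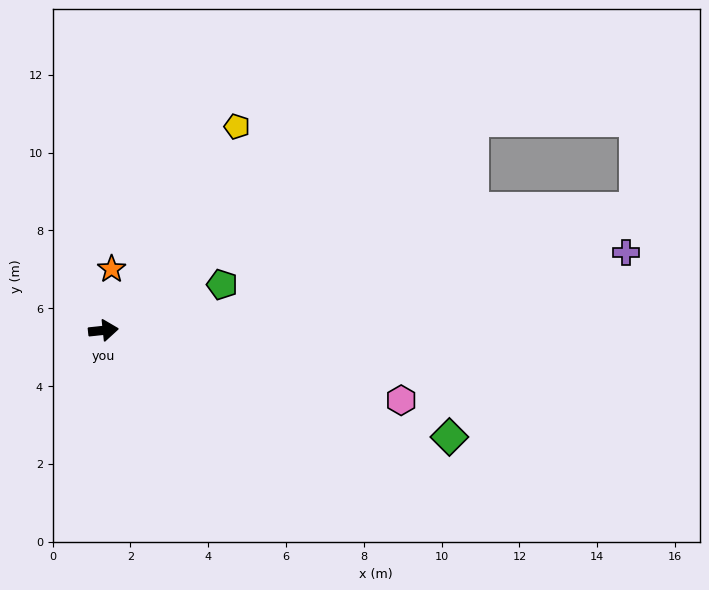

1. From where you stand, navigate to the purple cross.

turn left 2°, forward 13.6 m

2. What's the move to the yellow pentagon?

turn left 51°, forward 6.3 m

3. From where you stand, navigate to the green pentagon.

turn left 15°, forward 3.3 m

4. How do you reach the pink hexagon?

turn right 19°, forward 7.9 m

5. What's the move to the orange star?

turn left 76°, forward 1.6 m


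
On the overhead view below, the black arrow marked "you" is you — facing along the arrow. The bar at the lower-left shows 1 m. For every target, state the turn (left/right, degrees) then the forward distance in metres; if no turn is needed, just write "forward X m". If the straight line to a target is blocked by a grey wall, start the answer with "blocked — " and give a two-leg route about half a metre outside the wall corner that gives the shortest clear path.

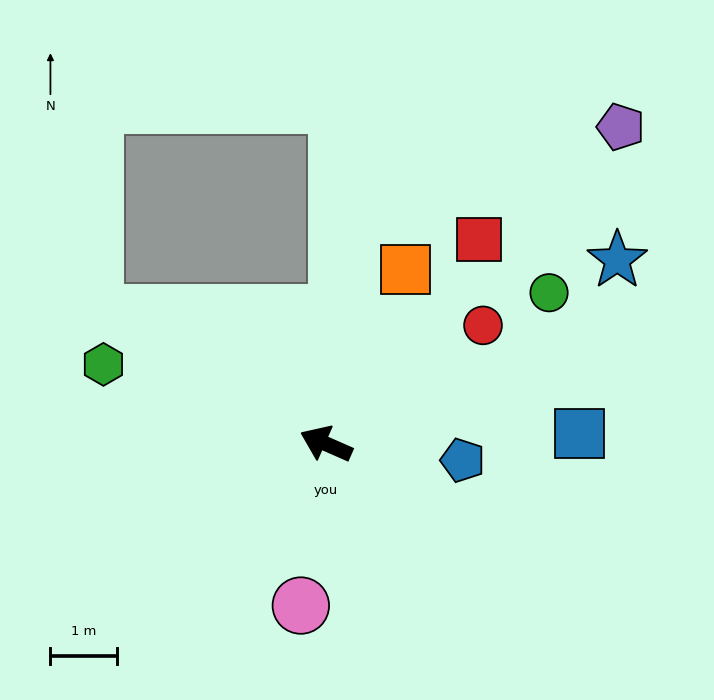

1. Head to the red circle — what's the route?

turn right 119°, forward 3.0 m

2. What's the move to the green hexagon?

turn left 4°, forward 3.6 m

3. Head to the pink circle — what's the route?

turn left 105°, forward 2.5 m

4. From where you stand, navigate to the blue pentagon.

turn right 163°, forward 2.1 m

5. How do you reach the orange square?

turn right 91°, forward 2.9 m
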